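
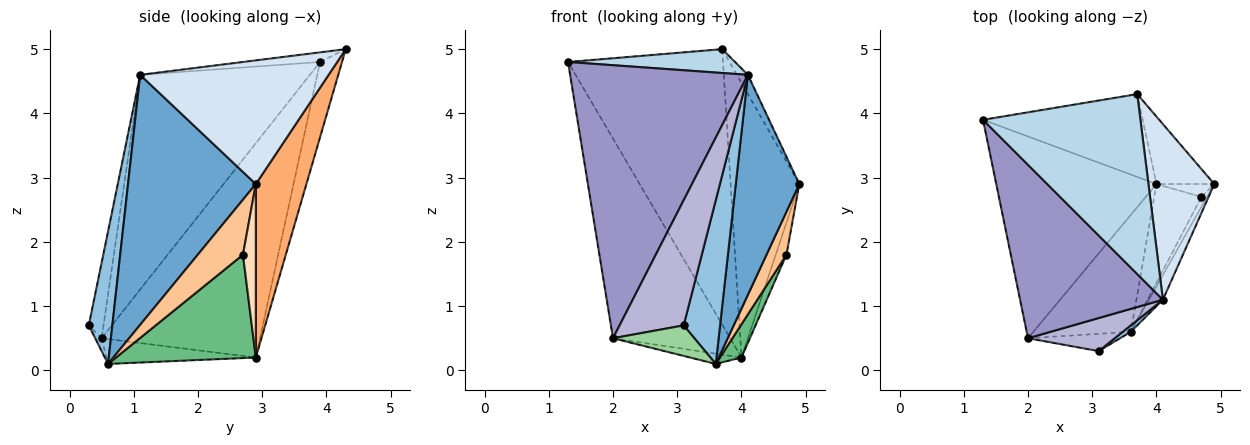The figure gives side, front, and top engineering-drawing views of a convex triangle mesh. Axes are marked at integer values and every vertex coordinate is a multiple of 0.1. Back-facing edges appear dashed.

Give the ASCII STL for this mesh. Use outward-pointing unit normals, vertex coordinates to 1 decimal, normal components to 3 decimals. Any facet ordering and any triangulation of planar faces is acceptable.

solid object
 facet normal 0.894 -0.445 -0.050
  outer loop
   vertex 4.1 1.1 4.6
   vertex 3.6 0.6 0.1
   vertex 4.9 2.9 2.9
  endloop
 endfacet
 facet normal 0.543 -0.839 0.033
  outer loop
   vertex 4.1 1.1 4.6
   vertex 3.1 0.3 0.7
   vertex 3.6 0.6 0.1
  endloop
 endfacet
 facet normal -0.061 -0.131 0.989
  outer loop
   vertex 3.7 4.3 5.0
   vertex 1.3 3.9 4.8
   vertex 4.1 1.1 4.6
  endloop
 endfacet
 facet normal 0.881 0.052 0.469
  outer loop
   vertex 3.7 4.3 5.0
   vertex 4.1 1.1 4.6
   vertex 4.9 2.9 2.9
  endloop
 endfacet
 facet normal -0.134 0.949 -0.285
  outer loop
   vertex 3.7 4.3 5.0
   vertex 4.0 2.9 0.2
   vertex 1.3 3.9 4.8
  endloop
 endfacet
 facet normal 0.582 0.790 -0.194
  outer loop
   vertex 3.7 4.3 5.0
   vertex 4.9 2.9 2.9
   vertex 4.0 2.9 0.2
  endloop
 endfacet
 facet normal 0.911 -0.402 -0.092
  outer loop
   vertex 4.7 2.7 1.8
   vertex 4.9 2.9 2.9
   vertex 3.6 0.6 0.1
  endloop
 endfacet
 facet normal 0.744 0.620 -0.248
  outer loop
   vertex 4.7 2.7 1.8
   vertex 4.0 2.9 0.2
   vertex 4.9 2.9 2.9
  endloop
 endfacet
 facet normal 0.901 -0.139 -0.411
  outer loop
   vertex 4.7 2.7 1.8
   vertex 3.6 0.6 0.1
   vertex 4.0 2.9 0.2
  endloop
 endfacet
 facet normal -0.069 -0.868 -0.491
  outer loop
   vertex 2.0 0.5 0.5
   vertex 3.6 0.6 0.1
   vertex 3.1 0.3 0.7
  endloop
 endfacet
 facet normal -0.247 0.085 -0.965
  outer loop
   vertex 2.0 0.5 0.5
   vertex 4.0 2.9 0.2
   vertex 3.6 0.6 0.1
  endloop
 endfacet
 facet normal -0.689 0.510 -0.515
  outer loop
   vertex 2.0 0.5 0.5
   vertex 1.3 3.9 4.8
   vertex 4.0 2.9 0.2
  endloop
 endfacet
 facet normal -0.627 -0.657 0.418
  outer loop
   vertex 2.0 0.5 0.5
   vertex 4.1 1.1 4.6
   vertex 1.3 3.9 4.8
  endloop
 endfacet
 facet normal -0.217 -0.944 0.249
  outer loop
   vertex 2.0 0.5 0.5
   vertex 3.1 0.3 0.7
   vertex 4.1 1.1 4.6
  endloop
 endfacet
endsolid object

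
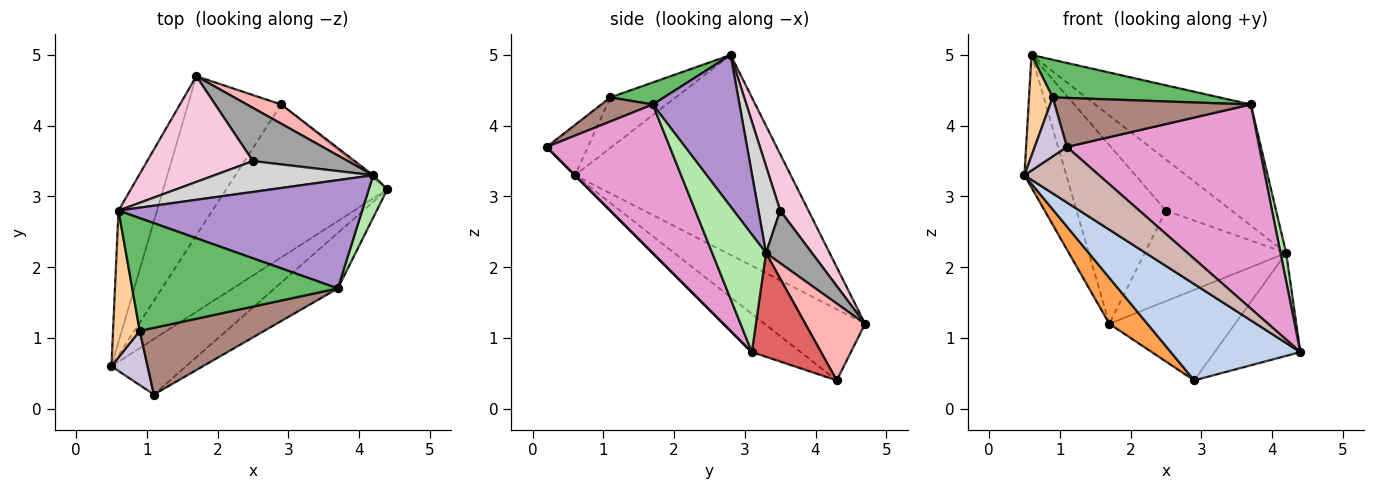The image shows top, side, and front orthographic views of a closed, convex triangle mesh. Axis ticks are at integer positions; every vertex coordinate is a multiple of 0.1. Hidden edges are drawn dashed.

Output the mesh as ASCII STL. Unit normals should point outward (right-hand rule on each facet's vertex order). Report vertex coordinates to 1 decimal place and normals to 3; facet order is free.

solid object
 facet normal -0.965 0.187 -0.186
  outer loop
   vertex 0.6 2.8 5.0
   vertex 1.7 4.7 1.2
   vertex 0.5 0.6 3.3
  endloop
 endfacet
 facet normal -0.197 -0.523 -0.830
  outer loop
   vertex 2.9 4.3 0.4
   vertex 4.4 3.1 0.8
   vertex 0.5 0.6 3.3
  endloop
 endfacet
 facet normal -0.591 -0.224 -0.775
  outer loop
   vertex 2.9 4.3 0.4
   vertex 0.5 0.6 3.3
   vertex 1.7 4.7 1.2
  endloop
 endfacet
 facet normal -0.842 -0.306 0.445
  outer loop
   vertex 0.9 1.1 4.4
   vertex 0.6 2.8 5.0
   vertex 0.5 0.6 3.3
  endloop
 endfacet
 facet normal 0.101 -0.315 0.944
  outer loop
   vertex 0.9 1.1 4.4
   vertex 3.7 1.7 4.3
   vertex 0.6 2.8 5.0
  endloop
 endfacet
 facet normal 0.982 -0.103 0.155
  outer loop
   vertex 4.2 3.3 2.2
   vertex 3.7 1.7 4.3
   vertex 4.4 3.1 0.8
  endloop
 endfacet
 facet normal 0.628 0.778 -0.021
  outer loop
   vertex 4.2 3.3 2.2
   vertex 4.4 3.1 0.8
   vertex 2.9 4.3 0.4
  endloop
 endfacet
 facet normal 0.421 0.887 0.189
  outer loop
   vertex 4.2 3.3 2.2
   vertex 2.9 4.3 0.4
   vertex 1.7 4.7 1.2
  endloop
 endfacet
 facet normal 0.383 0.688 0.616
  outer loop
   vertex 4.2 3.3 2.2
   vertex 0.6 2.8 5.0
   vertex 3.7 1.7 4.3
  endloop
 endfacet
 facet normal -0.686 -0.536 0.493
  outer loop
   vertex 1.1 0.2 3.7
   vertex 0.9 1.1 4.4
   vertex 0.5 0.6 3.3
  endloop
 endfacet
 facet normal 0.154 -0.585 0.796
  outer loop
   vertex 1.1 0.2 3.7
   vertex 3.7 1.7 4.3
   vertex 0.9 1.1 4.4
  endloop
 endfacet
 facet normal 0.000 -0.707 -0.707
  outer loop
   vertex 1.1 0.2 3.7
   vertex 0.5 0.6 3.3
   vertex 4.4 3.1 0.8
  endloop
 endfacet
 facet normal 0.525 -0.821 -0.223
  outer loop
   vertex 1.1 0.2 3.7
   vertex 4.4 3.1 0.8
   vertex 3.7 1.7 4.3
  endloop
 endfacet
 facet normal 0.263 0.830 0.491
  outer loop
   vertex 2.5 3.5 2.8
   vertex 1.7 4.7 1.2
   vertex 0.6 2.8 5.0
  endloop
 endfacet
 facet normal 0.270 0.830 0.488
  outer loop
   vertex 2.5 3.5 2.8
   vertex 4.2 3.3 2.2
   vertex 1.7 4.7 1.2
  endloop
 endfacet
 facet normal 0.272 0.824 0.497
  outer loop
   vertex 2.5 3.5 2.8
   vertex 0.6 2.8 5.0
   vertex 4.2 3.3 2.2
  endloop
 endfacet
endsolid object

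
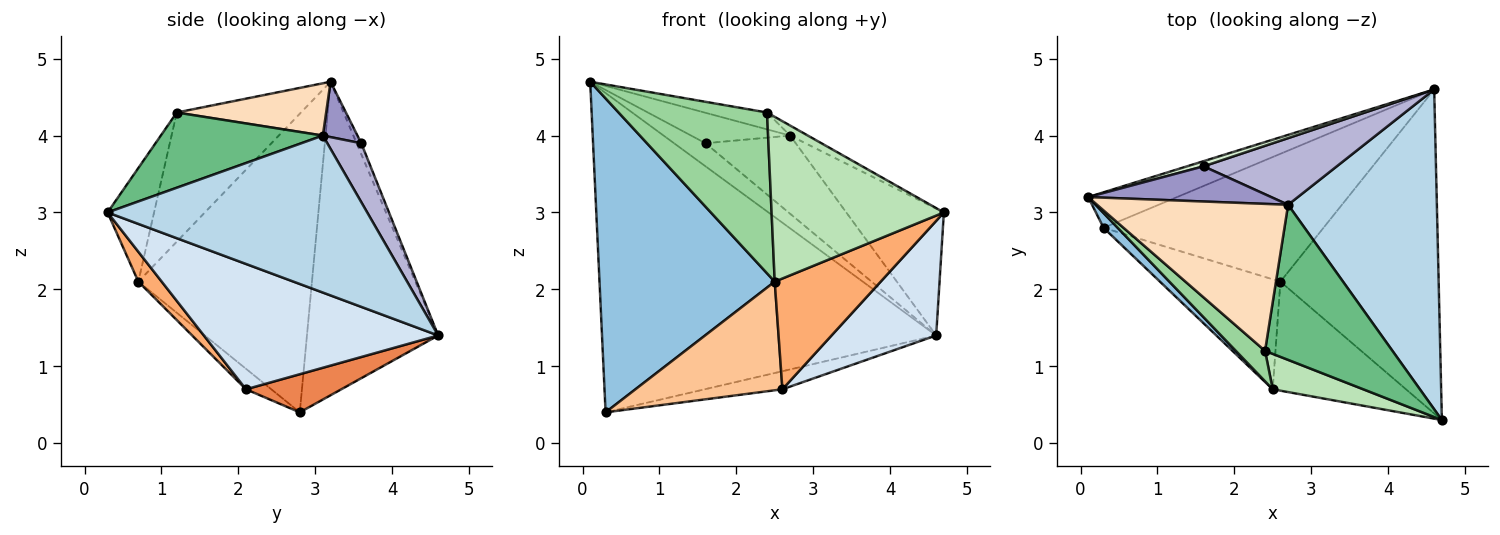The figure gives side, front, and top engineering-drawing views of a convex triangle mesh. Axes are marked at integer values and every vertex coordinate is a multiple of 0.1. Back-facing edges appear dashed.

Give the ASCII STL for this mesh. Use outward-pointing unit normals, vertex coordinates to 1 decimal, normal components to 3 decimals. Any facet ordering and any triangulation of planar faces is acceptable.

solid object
 facet normal -0.364 0.926 -0.103
  outer loop
   vertex 0.3 2.8 0.4
   vertex 0.1 3.2 4.7
   vertex 4.6 4.6 1.4
  endloop
 endfacet
 facet normal -0.703 -0.710 0.033
  outer loop
   vertex 2.5 0.7 2.1
   vertex 0.1 3.2 4.7
   vertex 0.3 2.8 0.4
  endloop
 endfacet
 facet normal 0.700 0.263 0.664
  outer loop
   vertex 2.7 3.1 4.0
   vertex 4.7 0.3 3.0
   vertex 4.6 4.6 1.4
  endloop
 endfacet
 facet normal 0.598 -0.267 -0.755
  outer loop
   vertex 2.6 2.1 0.7
   vertex 4.6 4.6 1.4
   vertex 4.7 0.3 3.0
  endloop
 endfacet
 facet normal 0.169 0.138 -0.976
  outer loop
   vertex 2.6 2.1 0.7
   vertex 0.3 2.8 0.4
   vertex 4.6 4.6 1.4
  endloop
 endfacet
 facet normal 0.155 -0.704 -0.693
  outer loop
   vertex 2.6 2.1 0.7
   vertex 4.7 0.3 3.0
   vertex 2.5 0.7 2.1
  endloop
 endfacet
 facet normal -0.120 -0.698 -0.706
  outer loop
   vertex 2.6 2.1 0.7
   vertex 2.5 0.7 2.1
   vertex 0.3 2.8 0.4
  endloop
 endfacet
 facet normal 0.262 0.110 0.959
  outer loop
   vertex 2.4 1.2 4.3
   vertex 2.7 3.1 4.0
   vertex 0.1 3.2 4.7
  endloop
 endfacet
 facet normal 0.508 0.056 0.860
  outer loop
   vertex 2.4 1.2 4.3
   vertex 4.7 0.3 3.0
   vertex 2.7 3.1 4.0
  endloop
 endfacet
 facet normal -0.635 -0.759 0.144
  outer loop
   vertex 2.4 1.2 4.3
   vertex 0.1 3.2 4.7
   vertex 2.5 0.7 2.1
  endloop
 endfacet
 facet normal -0.255 -0.945 0.203
  outer loop
   vertex 2.4 1.2 4.3
   vertex 2.5 0.7 2.1
   vertex 4.7 0.3 3.0
  endloop
 endfacet
 facet normal -0.143 0.966 0.215
  outer loop
   vertex 1.6 3.6 3.9
   vertex 4.6 4.6 1.4
   vertex 0.1 3.2 4.7
  endloop
 endfacet
 facet normal 0.223 0.638 0.737
  outer loop
   vertex 1.6 3.6 3.9
   vertex 0.1 3.2 4.7
   vertex 2.7 3.1 4.0
  endloop
 endfacet
 facet normal 0.276 0.731 0.624
  outer loop
   vertex 1.6 3.6 3.9
   vertex 2.7 3.1 4.0
   vertex 4.6 4.6 1.4
  endloop
 endfacet
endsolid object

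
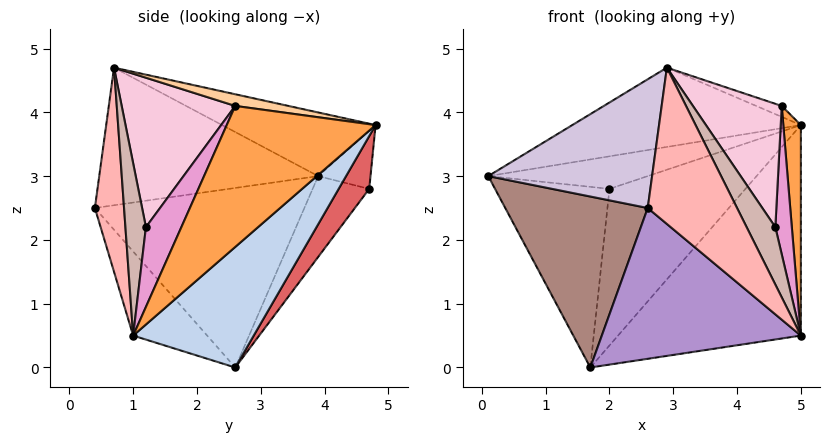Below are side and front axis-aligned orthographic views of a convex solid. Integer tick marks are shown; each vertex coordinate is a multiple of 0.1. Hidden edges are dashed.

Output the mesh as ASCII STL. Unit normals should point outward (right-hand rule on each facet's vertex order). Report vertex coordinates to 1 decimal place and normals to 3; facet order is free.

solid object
 facet normal -0.208 0.310 0.927
  outer loop
   vertex 2.9 0.7 4.7
   vertex 5.0 4.8 3.8
   vertex 0.1 3.9 3.0
  endloop
 endfacet
 facet normal 0.397 0.602 -0.693
  outer loop
   vertex 1.7 2.6 0.0
   vertex 5.0 4.8 3.8
   vertex 5.0 1.0 0.5
  endloop
 endfacet
 facet normal 0.984 -0.116 0.134
  outer loop
   vertex 4.7 2.6 4.1
   vertex 5.0 1.0 0.5
   vertex 5.0 4.8 3.8
  endloop
 endfacet
 facet normal 0.215 0.103 0.971
  outer loop
   vertex 4.7 2.6 4.1
   vertex 5.0 4.8 3.8
   vertex 2.9 0.7 4.7
  endloop
 endfacet
 facet normal -0.239 0.728 0.643
  outer loop
   vertex 2.0 4.7 2.8
   vertex 0.1 3.9 3.0
   vertex 5.0 4.8 3.8
  endloop
 endfacet
 facet normal -0.376 0.760 -0.530
  outer loop
   vertex 2.0 4.7 2.8
   vertex 1.7 2.6 0.0
   vertex 0.1 3.9 3.0
  endloop
 endfacet
 facet normal 0.175 0.779 -0.603
  outer loop
   vertex 2.0 4.7 2.8
   vertex 5.0 4.8 3.8
   vertex 1.7 2.6 0.0
  endloop
 endfacet
 facet normal 0.309 -0.947 0.087
  outer loop
   vertex 2.6 0.4 2.5
   vertex 5.0 1.0 0.5
   vertex 2.9 0.7 4.7
  endloop
 endfacet
 facet normal -0.286 -0.768 -0.573
  outer loop
   vertex 2.6 0.4 2.5
   vertex 1.7 2.6 0.0
   vertex 5.0 1.0 0.5
  endloop
 endfacet
 facet normal -0.786 -0.589 0.187
  outer loop
   vertex 2.6 0.4 2.5
   vertex 2.9 0.7 4.7
   vertex 0.1 3.9 3.0
  endloop
 endfacet
 facet normal -0.811 -0.552 -0.194
  outer loop
   vertex 2.6 0.4 2.5
   vertex 0.1 3.9 3.0
   vertex 1.7 2.6 0.0
  endloop
 endfacet
 facet normal 0.566 -0.793 0.226
  outer loop
   vertex 4.6 1.2 2.2
   vertex 2.9 0.7 4.7
   vertex 5.0 1.0 0.5
  endloop
 endfacet
 facet normal 0.877 -0.408 0.254
  outer loop
   vertex 4.6 1.2 2.2
   vertex 5.0 1.0 0.5
   vertex 4.7 2.6 4.1
  endloop
 endfacet
 facet normal 0.728 -0.569 0.381
  outer loop
   vertex 4.6 1.2 2.2
   vertex 4.7 2.6 4.1
   vertex 2.9 0.7 4.7
  endloop
 endfacet
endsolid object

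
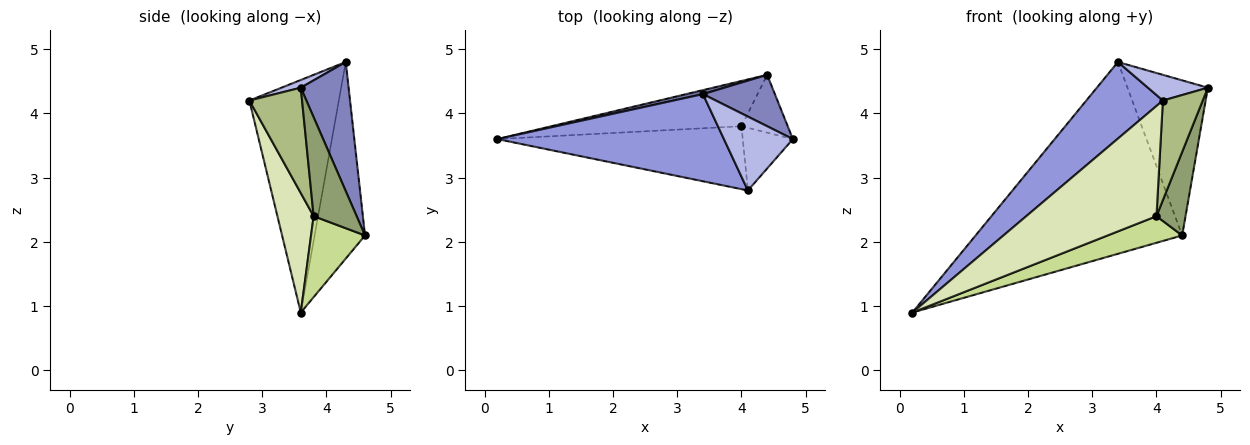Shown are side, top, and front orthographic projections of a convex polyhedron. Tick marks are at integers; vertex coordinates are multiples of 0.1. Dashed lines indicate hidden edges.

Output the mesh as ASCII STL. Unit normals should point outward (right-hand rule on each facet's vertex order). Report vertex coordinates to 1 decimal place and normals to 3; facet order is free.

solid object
 facet normal -0.237 0.971 0.020
  outer loop
   vertex 3.4 4.3 4.8
   vertex 4.4 4.6 2.1
   vertex 0.2 3.6 0.9
  endloop
 endfacet
 facet normal 0.492 0.827 0.274
  outer loop
   vertex 3.4 4.3 4.8
   vertex 4.8 3.6 4.4
   vertex 4.4 4.6 2.1
  endloop
 endfacet
 facet normal -0.611 -0.523 0.595
  outer loop
   vertex 4.1 2.8 4.2
   vertex 3.4 4.3 4.8
   vertex 0.2 3.6 0.9
  endloop
 endfacet
 facet normal 0.105 -0.327 0.939
  outer loop
   vertex 4.1 2.8 4.2
   vertex 4.8 3.6 4.4
   vertex 3.4 4.3 4.8
  endloop
 endfacet
 facet normal 0.773 -0.522 -0.361
  outer loop
   vertex 4.0 3.8 2.4
   vertex 4.4 4.6 2.1
   vertex 4.8 3.6 4.4
  endloop
 endfacet
 facet normal 0.746 -0.564 -0.355
  outer loop
   vertex 4.0 3.8 2.4
   vertex 4.8 3.6 4.4
   vertex 4.1 2.8 4.2
  endloop
 endfacet
 facet normal 0.345 -0.476 -0.809
  outer loop
   vertex 4.0 3.8 2.4
   vertex 0.2 3.6 0.9
   vertex 4.4 4.6 2.1
  endloop
 endfacet
 facet normal 0.235 -0.844 -0.482
  outer loop
   vertex 4.0 3.8 2.4
   vertex 4.1 2.8 4.2
   vertex 0.2 3.6 0.9
  endloop
 endfacet
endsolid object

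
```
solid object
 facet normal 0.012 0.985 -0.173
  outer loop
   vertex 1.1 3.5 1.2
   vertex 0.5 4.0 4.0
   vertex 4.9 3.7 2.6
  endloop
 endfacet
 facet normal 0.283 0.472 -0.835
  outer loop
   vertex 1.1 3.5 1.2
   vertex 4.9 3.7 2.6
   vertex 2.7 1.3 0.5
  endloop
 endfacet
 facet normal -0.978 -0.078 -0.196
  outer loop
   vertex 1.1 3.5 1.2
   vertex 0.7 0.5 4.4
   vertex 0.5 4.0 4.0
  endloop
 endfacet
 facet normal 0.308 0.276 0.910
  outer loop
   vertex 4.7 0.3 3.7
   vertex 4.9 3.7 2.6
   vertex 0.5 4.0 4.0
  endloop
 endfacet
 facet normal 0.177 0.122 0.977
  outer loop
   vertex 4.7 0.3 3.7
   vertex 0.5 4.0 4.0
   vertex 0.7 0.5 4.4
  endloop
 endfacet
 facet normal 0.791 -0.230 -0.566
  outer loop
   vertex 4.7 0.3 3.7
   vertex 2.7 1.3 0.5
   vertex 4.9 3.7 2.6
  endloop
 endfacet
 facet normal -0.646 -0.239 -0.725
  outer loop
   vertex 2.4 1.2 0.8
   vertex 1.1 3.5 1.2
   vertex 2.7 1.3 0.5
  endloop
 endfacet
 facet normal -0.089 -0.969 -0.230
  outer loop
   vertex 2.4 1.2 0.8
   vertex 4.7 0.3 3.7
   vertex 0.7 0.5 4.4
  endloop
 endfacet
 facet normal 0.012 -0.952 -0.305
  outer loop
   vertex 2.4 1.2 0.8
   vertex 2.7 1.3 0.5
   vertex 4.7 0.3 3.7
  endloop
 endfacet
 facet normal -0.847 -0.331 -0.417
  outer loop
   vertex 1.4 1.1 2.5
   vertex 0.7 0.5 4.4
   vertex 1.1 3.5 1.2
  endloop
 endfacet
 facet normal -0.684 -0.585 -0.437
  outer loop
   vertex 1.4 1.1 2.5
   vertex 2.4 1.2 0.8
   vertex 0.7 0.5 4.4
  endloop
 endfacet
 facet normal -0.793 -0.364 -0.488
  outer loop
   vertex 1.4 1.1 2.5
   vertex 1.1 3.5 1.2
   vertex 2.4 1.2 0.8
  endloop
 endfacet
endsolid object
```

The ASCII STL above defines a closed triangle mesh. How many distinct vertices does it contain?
8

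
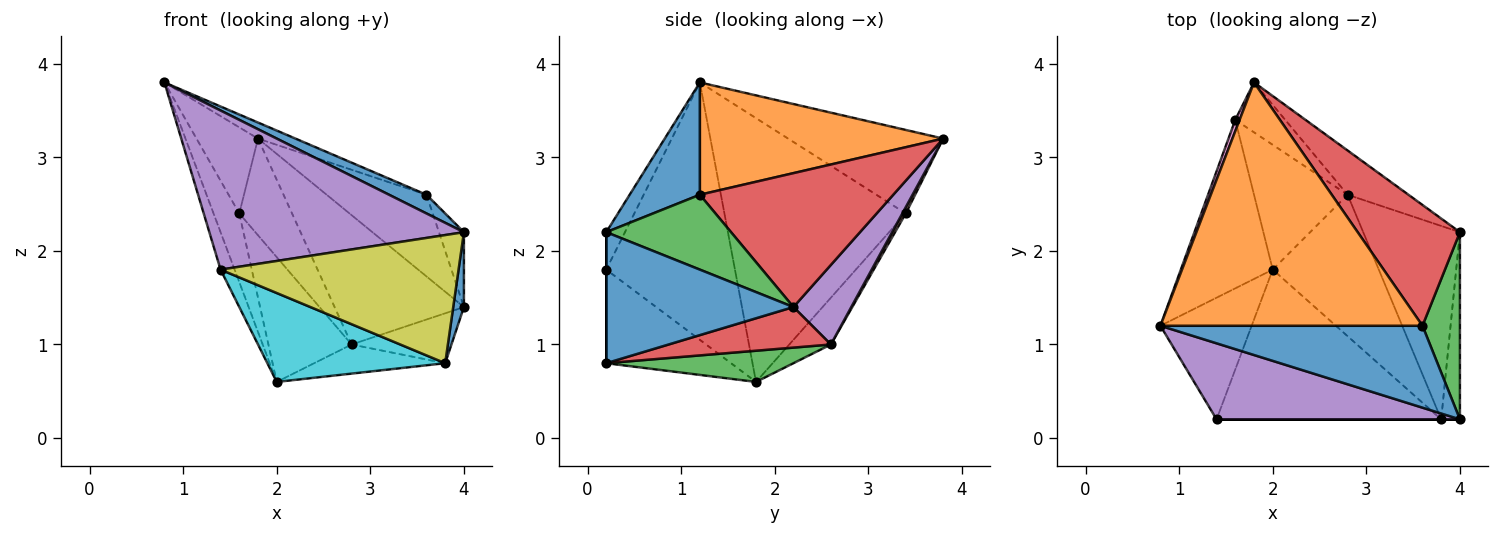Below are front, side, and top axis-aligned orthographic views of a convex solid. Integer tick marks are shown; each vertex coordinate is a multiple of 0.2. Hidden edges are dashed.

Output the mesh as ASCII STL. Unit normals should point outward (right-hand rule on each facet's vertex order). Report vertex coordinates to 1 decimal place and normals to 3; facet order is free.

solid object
 facet normal 0.386 -0.206 0.900
  outer loop
   vertex 3.6 1.2 2.6
   vertex 0.8 1.2 3.8
   vertex 4.0 0.2 2.2
  endloop
 endfacet
 facet normal 0.393 0.060 0.917
  outer loop
   vertex 3.6 1.2 2.6
   vertex 1.8 3.8 3.2
   vertex 0.8 1.2 3.8
  endloop
 endfacet
 facet normal 0.880 0.176 0.440
  outer loop
   vertex 3.6 1.2 2.6
   vertex 4.0 0.2 2.2
   vertex 4.0 2.2 1.4
  endloop
 endfacet
 facet normal 0.735 0.380 0.561
  outer loop
   vertex 3.6 1.2 2.6
   vertex 4.0 2.2 1.4
   vertex 1.8 3.8 3.2
  endloop
 endfacet
 facet normal -0.066 -0.900 0.430
  outer loop
   vertex 1.4 0.2 1.8
   vertex 4.0 0.2 2.2
   vertex 0.8 1.2 3.8
  endloop
 endfacet
 facet normal -0.938 0.102 -0.332
  outer loop
   vertex 1.4 0.2 1.8
   vertex 0.8 1.2 3.8
   vertex 2.0 1.8 0.6
  endloop
 endfacet
 facet normal -0.929 0.368 0.048
  outer loop
   vertex 1.6 3.4 2.4
   vertex 0.8 1.2 3.8
   vertex 1.8 3.8 3.2
  endloop
 endfacet
 facet normal -0.936 0.133 -0.326
  outer loop
   vertex 1.6 3.4 2.4
   vertex 2.0 1.8 0.6
   vertex 0.8 1.2 3.8
  endloop
 endfacet
 facet normal 0.000 -1.000 0.000
  outer loop
   vertex 3.8 0.2 0.8
   vertex 4.0 0.2 2.2
   vertex 1.4 0.2 1.8
  endloop
 endfacet
 facet normal -0.337 -0.481 -0.809
  outer loop
   vertex 3.8 0.2 0.8
   vertex 1.4 0.2 1.8
   vertex 2.0 1.8 0.6
  endloop
 endfacet
 facet normal 0.988 -0.056 -0.141
  outer loop
   vertex 3.8 0.2 0.8
   vertex 4.0 2.2 1.4
   vertex 4.0 0.2 2.2
  endloop
 endfacet
 facet normal -0.333 0.667 -0.667
  outer loop
   vertex 2.8 2.6 1.0
   vertex 2.0 1.8 0.6
   vertex 1.6 3.4 2.4
  endloop
 endfacet
 facet normal 0.277 0.194 -0.941
  outer loop
   vertex 2.8 2.6 1.0
   vertex 3.8 0.2 0.8
   vertex 2.0 1.8 0.6
  endloop
 endfacet
 facet normal 0.376 0.232 -0.897
  outer loop
   vertex 2.8 2.6 1.0
   vertex 4.0 2.2 1.4
   vertex 3.8 0.2 0.8
  endloop
 endfacet
 facet normal 0.390 0.871 -0.298
  outer loop
   vertex 2.8 2.6 1.0
   vertex 1.8 3.8 3.2
   vertex 4.0 2.2 1.4
  endloop
 endfacet
 facet normal 0.057 0.887 -0.458
  outer loop
   vertex 2.8 2.6 1.0
   vertex 1.6 3.4 2.4
   vertex 1.8 3.8 3.2
  endloop
 endfacet
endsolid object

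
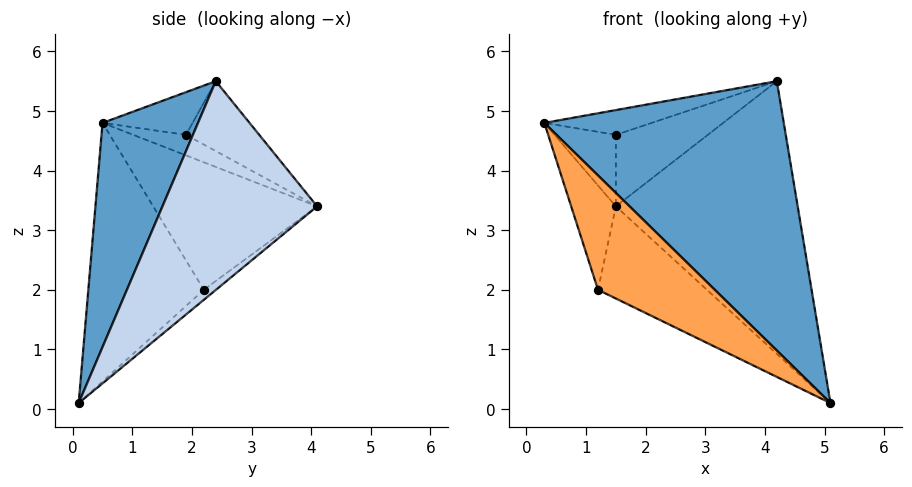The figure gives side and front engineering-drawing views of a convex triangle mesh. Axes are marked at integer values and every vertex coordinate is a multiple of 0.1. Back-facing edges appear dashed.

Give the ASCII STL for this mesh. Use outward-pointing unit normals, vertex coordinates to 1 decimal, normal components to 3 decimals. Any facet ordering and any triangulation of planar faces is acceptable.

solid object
 facet normal 0.337 -0.845 0.416
  outer loop
   vertex 4.2 2.4 5.5
   vertex 0.3 0.5 4.8
   vertex 5.1 0.1 0.1
  endloop
 endfacet
 facet normal 0.633 0.744 -0.212
  outer loop
   vertex 4.2 2.4 5.5
   vertex 5.1 0.1 0.1
   vertex 1.5 4.1 3.4
  endloop
 endfacet
 facet normal -0.588 -0.594 -0.549
  outer loop
   vertex 1.2 2.2 2.0
   vertex 5.1 0.1 0.1
   vertex 0.3 0.5 4.8
  endloop
 endfacet
 facet normal -0.954 0.260 -0.149
  outer loop
   vertex 1.2 2.2 2.0
   vertex 0.3 0.5 4.8
   vertex 1.5 4.1 3.4
  endloop
 endfacet
 facet normal -0.067 0.599 -0.798
  outer loop
   vertex 1.2 2.2 2.0
   vertex 1.5 4.1 3.4
   vertex 5.1 0.1 0.1
  endloop
 endfacet
 facet normal -0.381 0.443 0.812
  outer loop
   vertex 1.5 1.9 4.6
   vertex 1.5 4.1 3.4
   vertex 0.3 0.5 4.8
  endloop
 endfacet
 facet normal -0.356 0.424 0.833
  outer loop
   vertex 1.5 1.9 4.6
   vertex 0.3 0.5 4.8
   vertex 4.2 2.4 5.5
  endloop
 endfacet
 facet normal -0.356 0.447 0.820
  outer loop
   vertex 1.5 1.9 4.6
   vertex 4.2 2.4 5.5
   vertex 1.5 4.1 3.4
  endloop
 endfacet
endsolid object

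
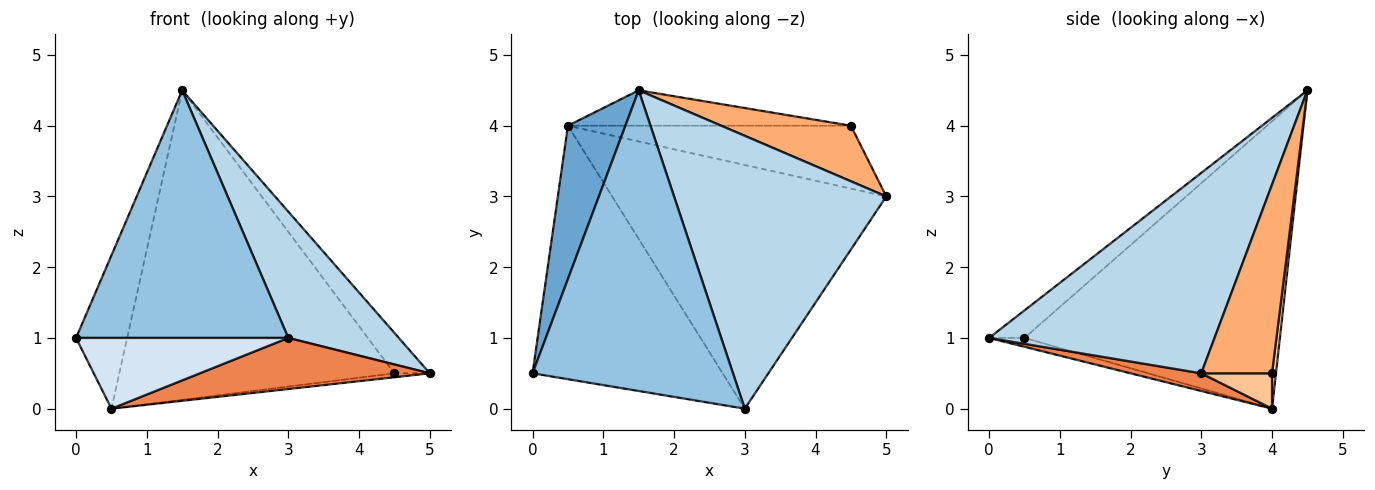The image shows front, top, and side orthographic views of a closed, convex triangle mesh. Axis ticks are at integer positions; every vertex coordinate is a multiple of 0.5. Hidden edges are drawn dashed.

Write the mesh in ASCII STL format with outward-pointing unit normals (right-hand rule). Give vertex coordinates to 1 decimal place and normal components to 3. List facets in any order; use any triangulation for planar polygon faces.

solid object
 facet normal -0.962 0.192 0.192
  outer loop
   vertex 0.5 4.0 0.0
   vertex 0.0 0.5 1.0
   vertex 1.5 4.5 4.5
  endloop
 endfacet
 facet normal -0.105 -0.632 0.768
  outer loop
   vertex 3.0 0.0 1.0
   vertex 1.5 4.5 4.5
   vertex 0.0 0.5 1.0
  endloop
 endfacet
 facet normal 0.651 -0.319 0.689
  outer loop
   vertex 3.0 0.0 1.0
   vertex 5.0 3.0 0.5
   vertex 1.5 4.5 4.5
  endloop
 endfacet
 facet normal -0.045 -0.269 -0.962
  outer loop
   vertex 3.0 0.0 1.0
   vertex 0.0 0.5 1.0
   vertex 0.5 4.0 0.0
  endloop
 endfacet
 facet normal 0.063 -0.205 -0.977
  outer loop
   vertex 3.0 0.0 1.0
   vertex 0.5 4.0 0.0
   vertex 5.0 3.0 0.5
  endloop
 endfacet
 facet normal 0.762 0.381 0.524
  outer loop
   vertex 4.5 4.0 0.5
   vertex 1.5 4.5 4.5
   vertex 5.0 3.0 0.5
  endloop
 endfacet
 facet normal 0.124 0.062 -0.990
  outer loop
   vertex 4.5 4.0 0.5
   vertex 5.0 3.0 0.5
   vertex 0.5 4.0 0.0
  endloop
 endfacet
 facet normal 0.014 0.993 -0.114
  outer loop
   vertex 4.5 4.0 0.5
   vertex 0.5 4.0 0.0
   vertex 1.5 4.5 4.5
  endloop
 endfacet
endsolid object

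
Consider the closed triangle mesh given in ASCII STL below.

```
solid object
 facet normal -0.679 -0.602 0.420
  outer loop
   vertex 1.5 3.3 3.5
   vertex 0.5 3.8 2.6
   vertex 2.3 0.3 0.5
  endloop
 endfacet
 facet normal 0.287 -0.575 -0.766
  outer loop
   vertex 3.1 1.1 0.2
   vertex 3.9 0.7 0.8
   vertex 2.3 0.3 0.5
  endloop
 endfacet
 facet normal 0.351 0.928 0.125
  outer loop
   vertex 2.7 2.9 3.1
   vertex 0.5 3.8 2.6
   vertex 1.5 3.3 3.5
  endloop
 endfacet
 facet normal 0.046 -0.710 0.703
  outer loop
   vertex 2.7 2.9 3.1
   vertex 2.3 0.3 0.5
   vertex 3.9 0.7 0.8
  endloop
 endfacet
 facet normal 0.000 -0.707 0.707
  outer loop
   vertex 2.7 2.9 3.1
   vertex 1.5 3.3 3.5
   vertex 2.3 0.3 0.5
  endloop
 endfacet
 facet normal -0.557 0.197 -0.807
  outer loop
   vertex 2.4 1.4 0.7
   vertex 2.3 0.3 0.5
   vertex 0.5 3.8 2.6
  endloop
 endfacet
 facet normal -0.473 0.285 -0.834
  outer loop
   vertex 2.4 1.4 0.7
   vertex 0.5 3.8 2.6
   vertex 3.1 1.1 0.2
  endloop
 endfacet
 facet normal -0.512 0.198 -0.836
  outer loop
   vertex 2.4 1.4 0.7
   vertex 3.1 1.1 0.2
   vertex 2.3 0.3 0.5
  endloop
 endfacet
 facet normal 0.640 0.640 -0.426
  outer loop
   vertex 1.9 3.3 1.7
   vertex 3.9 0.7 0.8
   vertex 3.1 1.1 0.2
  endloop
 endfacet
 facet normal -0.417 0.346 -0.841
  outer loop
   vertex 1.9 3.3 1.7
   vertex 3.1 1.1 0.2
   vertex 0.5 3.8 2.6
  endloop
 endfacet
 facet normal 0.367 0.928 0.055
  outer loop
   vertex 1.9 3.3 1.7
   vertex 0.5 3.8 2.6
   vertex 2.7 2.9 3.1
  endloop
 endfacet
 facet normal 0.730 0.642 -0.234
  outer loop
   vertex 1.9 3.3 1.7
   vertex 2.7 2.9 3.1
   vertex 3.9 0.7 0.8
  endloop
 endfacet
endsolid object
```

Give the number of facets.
12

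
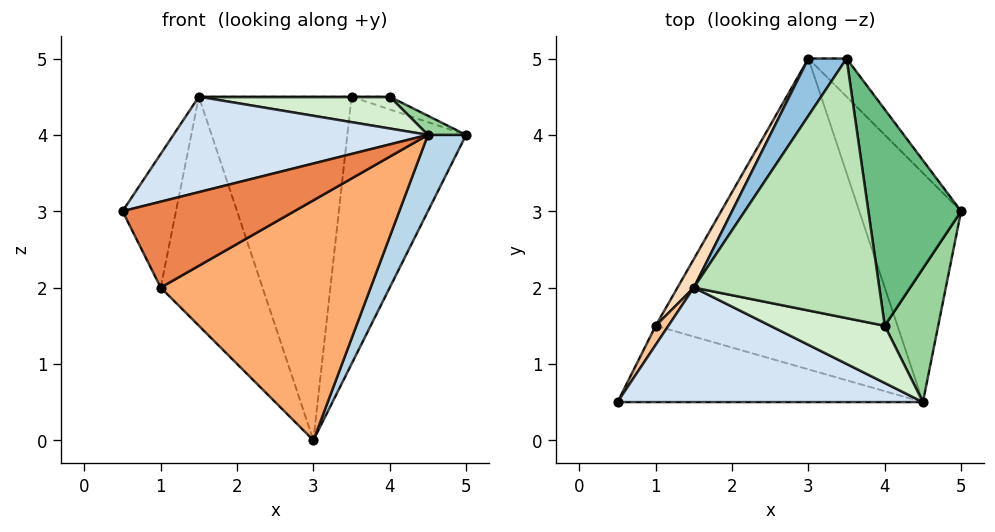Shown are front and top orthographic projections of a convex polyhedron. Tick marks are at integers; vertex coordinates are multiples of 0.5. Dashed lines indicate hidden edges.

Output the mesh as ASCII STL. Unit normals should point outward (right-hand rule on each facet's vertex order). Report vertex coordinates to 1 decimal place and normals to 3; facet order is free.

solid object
 facet normal 0.786 0.612 -0.087
  outer loop
   vertex 3.5 5.0 4.5
   vertex 5.0 3.0 4.0
   vertex 3.0 5.0 0.0
  endloop
 endfacet
 facet normal -0.829 0.552 0.092
  outer loop
   vertex 3.5 5.0 4.5
   vertex 3.0 5.0 0.0
   vertex 1.5 2.0 4.5
  endloop
 endfacet
 facet normal 0.845 -0.169 -0.507
  outer loop
   vertex 4.5 0.5 4.0
   vertex 3.0 5.0 0.0
   vertex 5.0 3.0 4.0
  endloop
 endfacet
 facet normal -0.189 -0.629 0.754
  outer loop
   vertex 4.5 0.5 4.0
   vertex 1.5 2.0 4.5
   vertex 0.5 0.5 3.0
  endloop
 endfacet
 facet normal 0.164 -0.737 -0.655
  outer loop
   vertex 1.0 1.5 2.0
   vertex 4.5 0.5 4.0
   vertex 0.5 0.5 3.0
  endloop
 endfacet
 facet normal 0.268 -0.589 -0.763
  outer loop
   vertex 1.0 1.5 2.0
   vertex 3.0 5.0 0.0
   vertex 4.5 0.5 4.0
  endloop
 endfacet
 facet normal -0.862 0.503 0.072
  outer loop
   vertex 1.0 1.5 2.0
   vertex 0.5 0.5 3.0
   vertex 1.5 2.0 4.5
  endloop
 endfacet
 facet normal -0.850 0.523 0.065
  outer loop
   vertex 1.0 1.5 2.0
   vertex 1.5 2.0 4.5
   vertex 3.0 5.0 0.0
  endloop
 endfacet
 facet normal 0.380 0.054 0.923
  outer loop
   vertex 4.0 1.5 4.5
   vertex 5.0 3.0 4.0
   vertex 3.5 5.0 4.5
  endloop
 endfacet
 facet normal 0.577 -0.115 0.808
  outer loop
   vertex 4.0 1.5 4.5
   vertex 4.5 0.5 4.0
   vertex 5.0 3.0 4.0
  endloop
 endfacet
 facet normal 0.000 0.000 1.000
  outer loop
   vertex 4.0 1.5 4.5
   vertex 3.5 5.0 4.5
   vertex 1.5 2.0 4.5
  endloop
 endfacet
 facet normal -0.097 -0.483 0.870
  outer loop
   vertex 4.0 1.5 4.5
   vertex 1.5 2.0 4.5
   vertex 4.5 0.5 4.0
  endloop
 endfacet
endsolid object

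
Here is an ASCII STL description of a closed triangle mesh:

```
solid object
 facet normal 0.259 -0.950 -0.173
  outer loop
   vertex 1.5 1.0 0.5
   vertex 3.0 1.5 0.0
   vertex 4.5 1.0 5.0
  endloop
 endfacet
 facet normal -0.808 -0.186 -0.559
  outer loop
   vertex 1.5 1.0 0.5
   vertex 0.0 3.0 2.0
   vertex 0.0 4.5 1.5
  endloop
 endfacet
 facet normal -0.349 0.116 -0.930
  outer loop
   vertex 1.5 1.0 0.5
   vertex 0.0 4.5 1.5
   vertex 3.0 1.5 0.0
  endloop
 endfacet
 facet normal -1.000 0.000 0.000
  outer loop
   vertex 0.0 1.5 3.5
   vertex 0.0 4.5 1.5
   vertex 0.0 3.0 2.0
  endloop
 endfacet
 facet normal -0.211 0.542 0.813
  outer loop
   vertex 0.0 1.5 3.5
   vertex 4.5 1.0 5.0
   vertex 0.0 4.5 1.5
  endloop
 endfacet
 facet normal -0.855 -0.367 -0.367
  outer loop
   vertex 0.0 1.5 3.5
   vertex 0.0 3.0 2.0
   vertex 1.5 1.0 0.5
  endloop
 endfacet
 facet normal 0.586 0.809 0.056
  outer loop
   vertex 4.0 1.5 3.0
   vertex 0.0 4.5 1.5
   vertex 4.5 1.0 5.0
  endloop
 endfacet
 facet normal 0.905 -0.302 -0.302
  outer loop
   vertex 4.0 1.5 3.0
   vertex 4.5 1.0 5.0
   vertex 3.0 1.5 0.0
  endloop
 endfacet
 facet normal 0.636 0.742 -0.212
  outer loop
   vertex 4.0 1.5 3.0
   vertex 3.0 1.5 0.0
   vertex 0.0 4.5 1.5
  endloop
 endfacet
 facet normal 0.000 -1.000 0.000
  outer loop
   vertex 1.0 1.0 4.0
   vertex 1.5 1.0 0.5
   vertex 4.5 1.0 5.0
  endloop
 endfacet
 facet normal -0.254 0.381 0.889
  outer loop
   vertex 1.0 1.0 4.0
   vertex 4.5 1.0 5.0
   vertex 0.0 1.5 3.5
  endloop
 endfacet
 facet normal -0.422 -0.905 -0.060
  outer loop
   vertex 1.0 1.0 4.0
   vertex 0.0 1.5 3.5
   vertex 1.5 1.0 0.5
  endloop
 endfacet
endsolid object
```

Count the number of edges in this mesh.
18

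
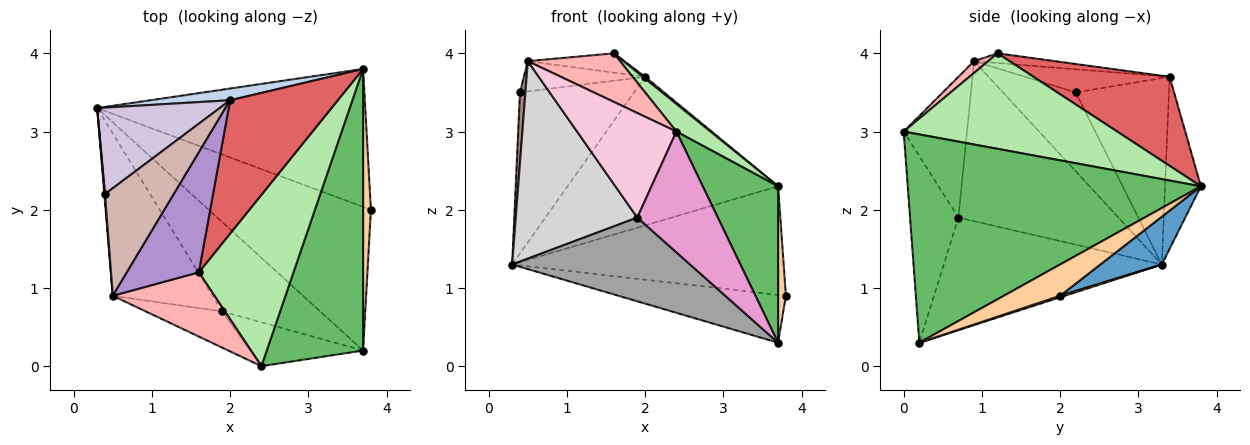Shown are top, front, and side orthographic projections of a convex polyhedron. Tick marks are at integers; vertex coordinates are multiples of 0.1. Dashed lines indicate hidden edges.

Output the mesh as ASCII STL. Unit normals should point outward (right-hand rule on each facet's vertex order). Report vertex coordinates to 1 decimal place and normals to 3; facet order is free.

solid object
 facet normal 0.139 0.613 -0.778
  outer loop
   vertex 3.7 3.8 2.3
   vertex 3.8 2.0 0.9
   vertex 0.3 3.3 1.3
  endloop
 endfacet
 facet normal -0.167 0.983 0.078
  outer loop
   vertex 2.0 3.4 3.7
   vertex 3.7 3.8 2.3
   vertex 0.3 3.3 1.3
  endloop
 endfacet
 facet normal 0.009 0.316 -0.949
  outer loop
   vertex 3.7 0.2 0.3
   vertex 0.3 3.3 1.3
   vertex 3.8 2.0 0.9
  endloop
 endfacet
 facet normal 0.961 -0.134 0.240
  outer loop
   vertex 3.7 0.2 0.3
   vertex 3.8 2.0 0.9
   vertex 3.7 3.8 2.3
  endloop
 endfacet
 facet normal 0.884 -0.227 0.409
  outer loop
   vertex 3.7 0.2 0.3
   vertex 3.7 3.8 2.3
   vertex 2.4 0.0 3.0
  endloop
 endfacet
 facet normal 0.706 -0.113 0.700
  outer loop
   vertex 1.6 1.2 4.0
   vertex 2.4 0.0 3.0
   vertex 3.7 3.8 2.3
  endloop
 endfacet
 facet normal 0.637 -0.011 0.771
  outer loop
   vertex 1.6 1.2 4.0
   vertex 3.7 3.8 2.3
   vertex 2.0 3.4 3.7
  endloop
 endfacet
 facet normal 0.092 -0.601 0.794
  outer loop
   vertex 1.6 1.2 4.0
   vertex 0.5 0.9 3.9
   vertex 2.4 0.0 3.0
  endloop
 endfacet
 facet normal -0.132 0.157 0.979
  outer loop
   vertex 1.6 1.2 4.0
   vertex 2.0 3.4 3.7
   vertex 0.5 0.9 3.9
  endloop
 endfacet
 facet normal -0.584 0.715 0.384
  outer loop
   vertex 0.4 2.2 3.5
   vertex 2.0 3.4 3.7
   vertex 0.3 3.3 1.3
  endloop
 endfacet
 facet normal -0.997 -0.074 0.008
  outer loop
   vertex 0.4 2.2 3.5
   vertex 0.3 3.3 1.3
   vertex 0.5 0.9 3.9
  endloop
 endfacet
 facet normal -0.308 0.258 0.916
  outer loop
   vertex 0.4 2.2 3.5
   vertex 0.5 0.9 3.9
   vertex 2.0 3.4 3.7
  endloop
 endfacet
 facet normal -0.492 -0.818 -0.297
  outer loop
   vertex 1.9 0.7 1.9
   vertex 3.7 0.2 0.3
   vertex 2.4 0.0 3.0
  endloop
 endfacet
 facet normal -0.516 -0.809 -0.280
  outer loop
   vertex 1.9 0.7 1.9
   vertex 2.4 0.0 3.0
   vertex 0.5 0.9 3.9
  endloop
 endfacet
 facet normal -0.642 -0.524 -0.559
  outer loop
   vertex 1.9 0.7 1.9
   vertex 0.3 3.3 1.3
   vertex 3.7 0.2 0.3
  endloop
 endfacet
 facet normal -0.713 -0.542 -0.445
  outer loop
   vertex 1.9 0.7 1.9
   vertex 0.5 0.9 3.9
   vertex 0.3 3.3 1.3
  endloop
 endfacet
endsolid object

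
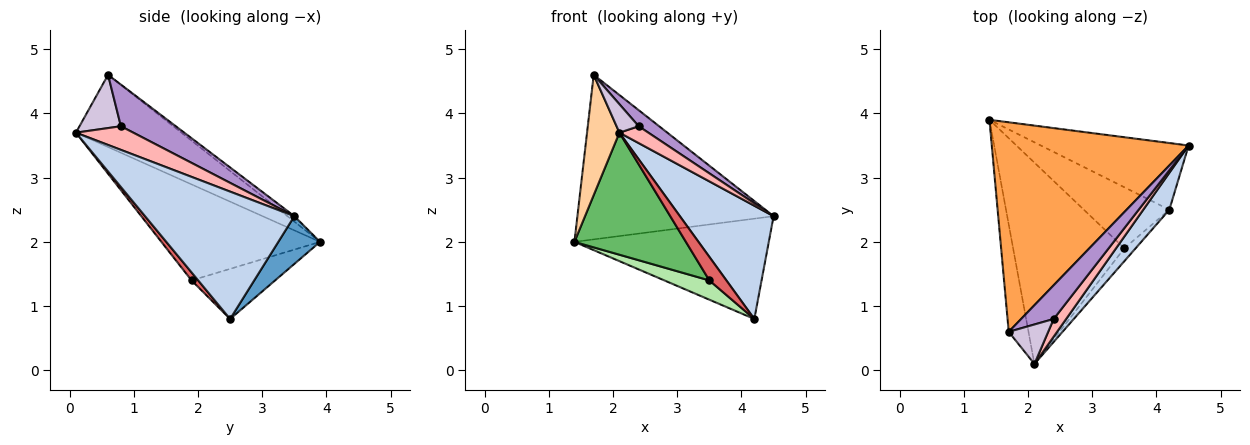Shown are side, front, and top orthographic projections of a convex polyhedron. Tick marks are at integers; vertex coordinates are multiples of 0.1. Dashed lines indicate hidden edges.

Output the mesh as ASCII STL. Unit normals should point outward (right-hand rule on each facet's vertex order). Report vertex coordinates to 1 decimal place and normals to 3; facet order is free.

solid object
 facet normal 0.176 0.820 -0.545
  outer loop
   vertex 4.2 2.5 0.8
   vertex 1.4 3.9 2.0
   vertex 4.5 3.5 2.4
  endloop
 endfacet
 facet normal 0.835 -0.524 0.171
  outer loop
   vertex 4.2 2.5 0.8
   vertex 4.5 3.5 2.4
   vertex 2.1 0.1 3.7
  endloop
 endfacet
 facet normal -0.022 0.618 0.786
  outer loop
   vertex 1.7 0.6 4.6
   vertex 4.5 3.5 2.4
   vertex 1.4 3.9 2.0
  endloop
 endfacet
 facet normal -0.925 -0.284 -0.253
  outer loop
   vertex 1.7 0.6 4.6
   vertex 1.4 3.9 2.0
   vertex 2.1 0.1 3.7
  endloop
 endfacet
 facet normal -0.594 -0.417 -0.688
  outer loop
   vertex 3.5 1.9 1.4
   vertex 2.1 0.1 3.7
   vertex 1.4 3.9 2.0
  endloop
 endfacet
 facet normal -0.488 -0.263 -0.832
  outer loop
   vertex 3.5 1.9 1.4
   vertex 1.4 3.9 2.0
   vertex 4.2 2.5 0.8
  endloop
 endfacet
 facet normal 0.324 -0.831 -0.453
  outer loop
   vertex 3.5 1.9 1.4
   vertex 4.2 2.5 0.8
   vertex 2.1 0.1 3.7
  endloop
 endfacet
 facet normal 0.808 -0.407 0.426
  outer loop
   vertex 2.4 0.8 3.8
   vertex 2.1 0.1 3.7
   vertex 4.5 3.5 2.4
  endloop
 endfacet
 facet normal 0.756 -0.281 0.591
  outer loop
   vertex 2.4 0.8 3.8
   vertex 4.5 3.5 2.4
   vertex 1.7 0.6 4.6
  endloop
 endfacet
 facet normal 0.738 -0.395 0.547
  outer loop
   vertex 2.4 0.8 3.8
   vertex 1.7 0.6 4.6
   vertex 2.1 0.1 3.7
  endloop
 endfacet
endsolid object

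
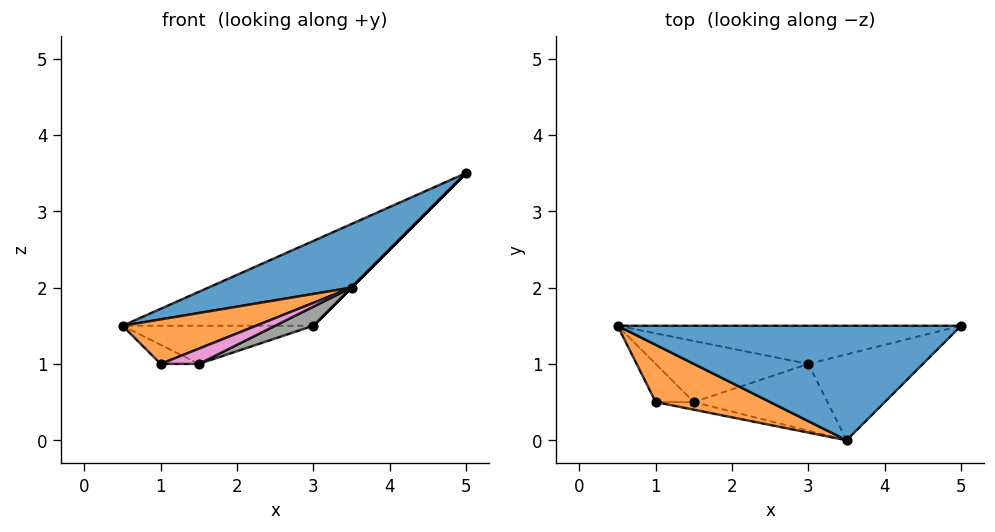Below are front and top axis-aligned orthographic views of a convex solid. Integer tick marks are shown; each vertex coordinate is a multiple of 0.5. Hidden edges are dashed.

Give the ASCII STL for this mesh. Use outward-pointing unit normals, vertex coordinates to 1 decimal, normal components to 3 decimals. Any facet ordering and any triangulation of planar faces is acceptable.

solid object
 facet normal -0.362 -0.453 0.815
  outer loop
   vertex 3.5 0.0 2.0
   vertex 5.0 1.5 3.5
   vertex 0.5 1.5 1.5
  endloop
 endfacet
 facet normal -0.402 -0.562 0.723
  outer loop
   vertex 1.0 0.5 1.0
   vertex 3.5 0.0 2.0
   vertex 0.5 1.5 1.5
  endloop
 endfacet
 facet normal 0.179 0.897 -0.404
  outer loop
   vertex 3.0 1.0 1.5
   vertex 0.5 1.5 1.5
   vertex 5.0 1.5 3.5
  endloop
 endfacet
 facet normal 0.707 0.000 -0.707
  outer loop
   vertex 3.0 1.0 1.5
   vertex 5.0 1.5 3.5
   vertex 3.5 0.0 2.0
  endloop
 endfacet
 facet normal 0.000 0.447 -0.894
  outer loop
   vertex 1.5 0.5 1.0
   vertex 1.0 0.5 1.0
   vertex 0.5 1.5 1.5
  endloop
 endfacet
 facet normal 0.105 0.527 -0.843
  outer loop
   vertex 1.5 0.5 1.0
   vertex 0.5 1.5 1.5
   vertex 3.0 1.0 1.5
  endloop
 endfacet
 facet normal 0.000 -0.894 -0.447
  outer loop
   vertex 1.5 0.5 1.0
   vertex 3.5 0.0 2.0
   vertex 1.0 0.5 1.0
  endloop
 endfacet
 facet normal 0.381 -0.254 -0.889
  outer loop
   vertex 1.5 0.5 1.0
   vertex 3.0 1.0 1.5
   vertex 3.5 0.0 2.0
  endloop
 endfacet
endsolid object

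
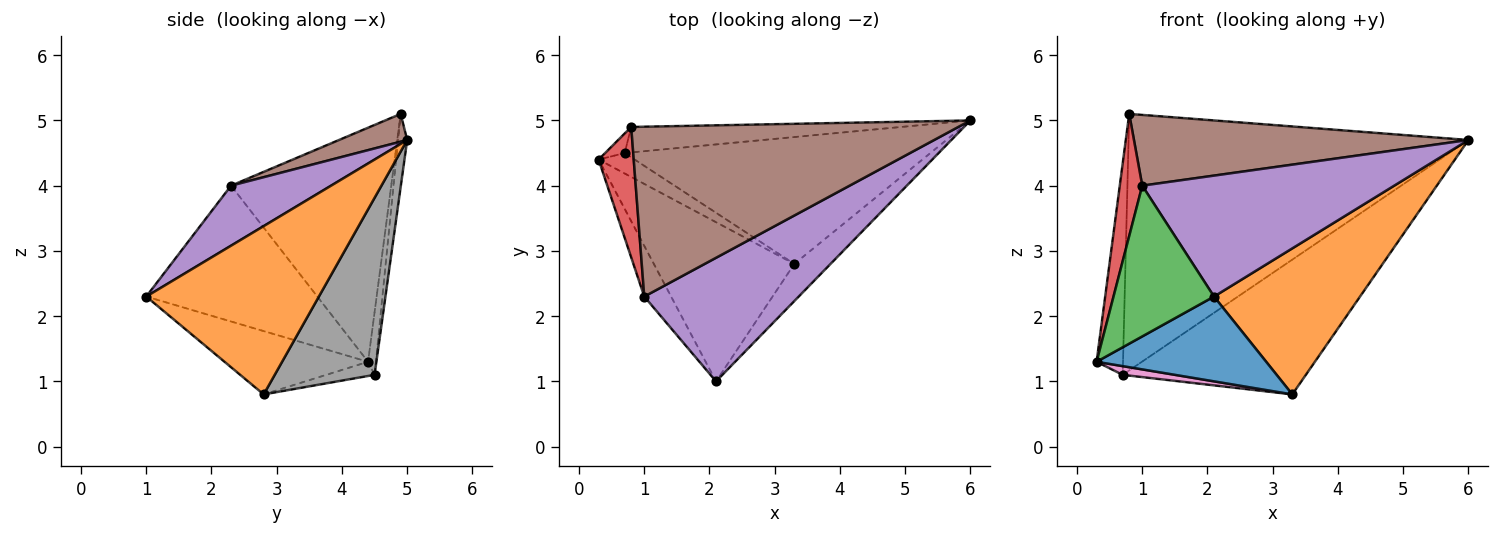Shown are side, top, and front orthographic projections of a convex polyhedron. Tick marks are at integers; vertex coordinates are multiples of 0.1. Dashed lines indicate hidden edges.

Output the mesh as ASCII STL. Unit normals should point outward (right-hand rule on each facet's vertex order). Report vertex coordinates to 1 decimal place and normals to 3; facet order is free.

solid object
 facet normal -0.370 -0.437 -0.820
  outer loop
   vertex 3.3 2.8 0.8
   vertex 2.1 1.0 2.3
   vertex 0.3 4.4 1.3
  endloop
 endfacet
 facet normal 0.753 -0.637 -0.162
  outer loop
   vertex 3.3 2.8 0.8
   vertex 6.0 5.0 4.7
   vertex 2.1 1.0 2.3
  endloop
 endfacet
 facet normal -0.850 -0.499 -0.168
  outer loop
   vertex 1.0 2.3 4.0
   vertex 0.3 4.4 1.3
   vertex 2.1 1.0 2.3
  endloop
 endfacet
 facet normal -0.980 -0.138 0.147
  outer loop
   vertex 1.0 2.3 4.0
   vertex 0.8 4.9 5.1
   vertex 0.3 4.4 1.3
  endloop
 endfacet
 facet normal 0.268 -0.674 0.689
  outer loop
   vertex 1.0 2.3 4.0
   vertex 2.1 1.0 2.3
   vertex 6.0 5.0 4.7
  endloop
 endfacet
 facet normal 0.078 -0.383 0.920
  outer loop
   vertex 1.0 2.3 4.0
   vertex 6.0 5.0 4.7
   vertex 0.8 4.9 5.1
  endloop
 endfacet
 facet normal -0.341 -0.368 -0.865
  outer loop
   vertex 0.7 4.5 1.1
   vertex 3.3 2.8 0.8
   vertex 0.3 4.4 1.3
  endloop
 endfacet
 facet normal 0.369 0.677 -0.637
  outer loop
   vertex 0.7 4.5 1.1
   vertex 6.0 5.0 4.7
   vertex 3.3 2.8 0.8
  endloop
 endfacet
 facet normal -0.283 0.955 -0.088
  outer loop
   vertex 0.7 4.5 1.1
   vertex 0.3 4.4 1.3
   vertex 0.8 4.9 5.1
  endloop
 endfacet
 facet normal -0.027 0.995 -0.099
  outer loop
   vertex 0.7 4.5 1.1
   vertex 0.8 4.9 5.1
   vertex 6.0 5.0 4.7
  endloop
 endfacet
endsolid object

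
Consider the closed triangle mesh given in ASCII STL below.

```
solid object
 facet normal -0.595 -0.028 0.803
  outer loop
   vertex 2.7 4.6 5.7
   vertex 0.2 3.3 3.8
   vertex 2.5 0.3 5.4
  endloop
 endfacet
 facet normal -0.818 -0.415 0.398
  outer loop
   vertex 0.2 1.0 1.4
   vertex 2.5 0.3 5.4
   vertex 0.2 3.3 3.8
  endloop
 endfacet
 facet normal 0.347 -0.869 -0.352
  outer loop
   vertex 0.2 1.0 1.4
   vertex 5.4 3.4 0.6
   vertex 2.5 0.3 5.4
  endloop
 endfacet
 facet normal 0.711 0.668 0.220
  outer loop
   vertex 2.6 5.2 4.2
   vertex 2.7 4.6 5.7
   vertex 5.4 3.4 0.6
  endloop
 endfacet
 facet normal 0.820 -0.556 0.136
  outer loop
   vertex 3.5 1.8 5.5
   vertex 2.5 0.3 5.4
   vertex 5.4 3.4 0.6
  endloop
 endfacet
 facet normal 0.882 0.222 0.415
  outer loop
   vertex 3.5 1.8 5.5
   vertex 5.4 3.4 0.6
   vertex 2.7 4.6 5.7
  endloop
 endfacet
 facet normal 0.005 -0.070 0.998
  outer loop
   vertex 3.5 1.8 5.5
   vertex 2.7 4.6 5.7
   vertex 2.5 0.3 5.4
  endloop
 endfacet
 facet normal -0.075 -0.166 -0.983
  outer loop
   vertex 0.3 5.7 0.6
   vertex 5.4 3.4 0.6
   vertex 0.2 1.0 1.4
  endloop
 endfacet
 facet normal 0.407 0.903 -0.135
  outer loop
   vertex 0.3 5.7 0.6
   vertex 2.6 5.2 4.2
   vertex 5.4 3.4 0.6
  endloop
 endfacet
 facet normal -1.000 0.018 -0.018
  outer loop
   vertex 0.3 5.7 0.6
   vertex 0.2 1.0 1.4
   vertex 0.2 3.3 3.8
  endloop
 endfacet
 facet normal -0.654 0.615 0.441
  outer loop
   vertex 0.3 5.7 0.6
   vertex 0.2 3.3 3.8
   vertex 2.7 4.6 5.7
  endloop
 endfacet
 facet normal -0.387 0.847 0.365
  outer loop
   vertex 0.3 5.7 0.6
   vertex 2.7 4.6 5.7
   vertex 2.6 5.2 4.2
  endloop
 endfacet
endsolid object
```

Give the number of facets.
12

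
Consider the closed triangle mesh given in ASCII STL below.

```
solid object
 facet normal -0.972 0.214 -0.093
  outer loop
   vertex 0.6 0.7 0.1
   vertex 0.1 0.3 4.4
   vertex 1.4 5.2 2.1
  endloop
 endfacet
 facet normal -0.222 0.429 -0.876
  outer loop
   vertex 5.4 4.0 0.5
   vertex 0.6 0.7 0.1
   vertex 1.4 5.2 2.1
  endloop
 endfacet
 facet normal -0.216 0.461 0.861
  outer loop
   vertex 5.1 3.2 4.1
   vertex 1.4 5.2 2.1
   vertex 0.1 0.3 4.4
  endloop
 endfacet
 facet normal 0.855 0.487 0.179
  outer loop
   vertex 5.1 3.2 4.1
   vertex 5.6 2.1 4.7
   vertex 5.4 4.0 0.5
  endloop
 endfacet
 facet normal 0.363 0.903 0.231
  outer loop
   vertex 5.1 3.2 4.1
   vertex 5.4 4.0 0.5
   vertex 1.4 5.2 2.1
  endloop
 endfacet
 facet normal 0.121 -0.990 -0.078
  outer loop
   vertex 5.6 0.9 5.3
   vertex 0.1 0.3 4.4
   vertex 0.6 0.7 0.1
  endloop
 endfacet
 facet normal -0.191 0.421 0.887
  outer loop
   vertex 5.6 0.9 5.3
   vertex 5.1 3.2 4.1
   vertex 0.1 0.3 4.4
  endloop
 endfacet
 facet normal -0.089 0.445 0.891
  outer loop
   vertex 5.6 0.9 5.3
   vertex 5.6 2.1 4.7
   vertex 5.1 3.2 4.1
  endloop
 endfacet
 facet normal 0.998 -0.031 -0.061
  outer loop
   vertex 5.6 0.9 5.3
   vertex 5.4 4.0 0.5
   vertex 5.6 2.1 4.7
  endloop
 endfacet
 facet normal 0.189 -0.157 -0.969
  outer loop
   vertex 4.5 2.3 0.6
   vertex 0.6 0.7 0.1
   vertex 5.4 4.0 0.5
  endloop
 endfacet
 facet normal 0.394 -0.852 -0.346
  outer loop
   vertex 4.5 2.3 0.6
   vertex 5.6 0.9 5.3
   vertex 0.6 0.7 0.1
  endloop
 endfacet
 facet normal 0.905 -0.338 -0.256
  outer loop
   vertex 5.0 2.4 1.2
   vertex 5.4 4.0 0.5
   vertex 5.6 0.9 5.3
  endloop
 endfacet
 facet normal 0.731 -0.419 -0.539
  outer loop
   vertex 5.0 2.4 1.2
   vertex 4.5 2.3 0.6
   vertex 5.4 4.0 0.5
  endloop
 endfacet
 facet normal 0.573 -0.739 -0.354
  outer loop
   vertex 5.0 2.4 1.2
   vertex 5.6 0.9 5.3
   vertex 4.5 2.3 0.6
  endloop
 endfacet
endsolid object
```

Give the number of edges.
21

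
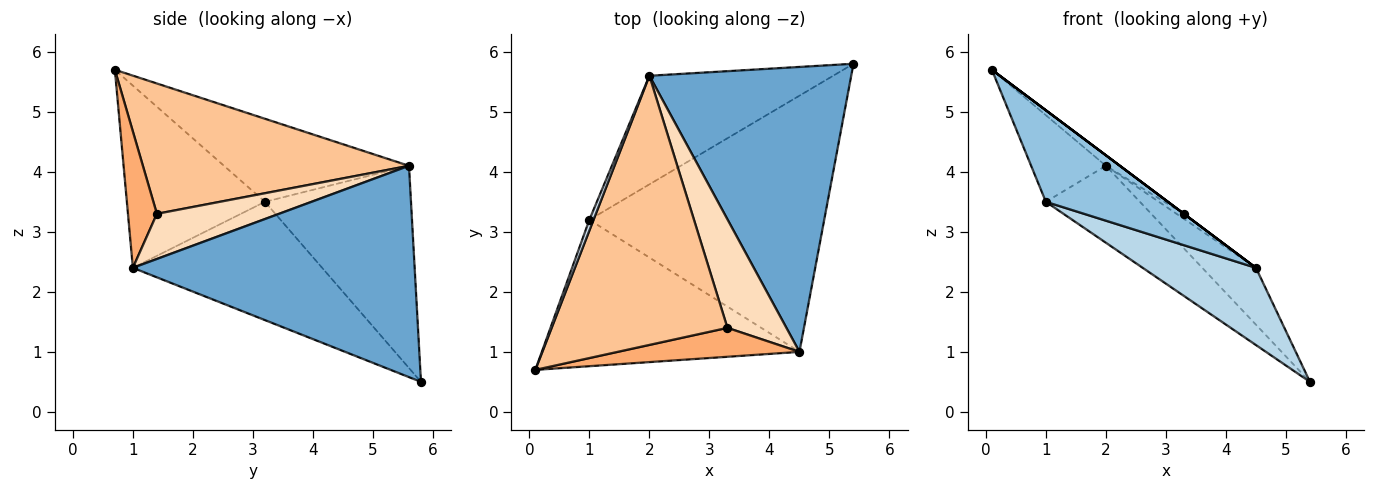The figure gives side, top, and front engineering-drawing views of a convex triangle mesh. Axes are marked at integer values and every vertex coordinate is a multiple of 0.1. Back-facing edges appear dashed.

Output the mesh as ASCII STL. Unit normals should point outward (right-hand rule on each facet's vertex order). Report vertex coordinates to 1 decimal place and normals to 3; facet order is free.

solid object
 facet normal 0.716 0.136 0.684
  outer loop
   vertex 2.0 5.6 4.1
   vertex 4.5 1.0 2.4
   vertex 5.4 5.8 0.5
  endloop
 endfacet
 facet normal -0.514 -0.455 -0.727
  outer loop
   vertex 1.0 3.2 3.5
   vertex 4.5 1.0 2.4
   vertex 0.1 0.7 5.7
  endloop
 endfacet
 facet normal -0.434 -0.260 -0.862
  outer loop
   vertex 1.0 3.2 3.5
   vertex 5.4 5.8 0.5
   vertex 4.5 1.0 2.4
  endloop
 endfacet
 facet normal -0.926 0.374 0.046
  outer loop
   vertex 1.0 3.2 3.5
   vertex 0.1 0.7 5.7
   vertex 2.0 5.6 4.1
  endloop
 endfacet
 facet normal -0.668 0.430 -0.607
  outer loop
   vertex 1.0 3.2 3.5
   vertex 2.0 5.6 4.1
   vertex 5.4 5.8 0.5
  endloop
 endfacet
 facet normal 0.600 0.000 0.800
  outer loop
   vertex 3.3 1.4 3.3
   vertex 0.1 0.7 5.7
   vertex 4.5 1.0 2.4
  endloop
 endfacet
 facet normal 0.595 0.031 0.803
  outer loop
   vertex 3.3 1.4 3.3
   vertex 2.0 5.6 4.1
   vertex 0.1 0.7 5.7
  endloop
 endfacet
 facet normal 0.607 0.037 0.794
  outer loop
   vertex 3.3 1.4 3.3
   vertex 4.5 1.0 2.4
   vertex 2.0 5.6 4.1
  endloop
 endfacet
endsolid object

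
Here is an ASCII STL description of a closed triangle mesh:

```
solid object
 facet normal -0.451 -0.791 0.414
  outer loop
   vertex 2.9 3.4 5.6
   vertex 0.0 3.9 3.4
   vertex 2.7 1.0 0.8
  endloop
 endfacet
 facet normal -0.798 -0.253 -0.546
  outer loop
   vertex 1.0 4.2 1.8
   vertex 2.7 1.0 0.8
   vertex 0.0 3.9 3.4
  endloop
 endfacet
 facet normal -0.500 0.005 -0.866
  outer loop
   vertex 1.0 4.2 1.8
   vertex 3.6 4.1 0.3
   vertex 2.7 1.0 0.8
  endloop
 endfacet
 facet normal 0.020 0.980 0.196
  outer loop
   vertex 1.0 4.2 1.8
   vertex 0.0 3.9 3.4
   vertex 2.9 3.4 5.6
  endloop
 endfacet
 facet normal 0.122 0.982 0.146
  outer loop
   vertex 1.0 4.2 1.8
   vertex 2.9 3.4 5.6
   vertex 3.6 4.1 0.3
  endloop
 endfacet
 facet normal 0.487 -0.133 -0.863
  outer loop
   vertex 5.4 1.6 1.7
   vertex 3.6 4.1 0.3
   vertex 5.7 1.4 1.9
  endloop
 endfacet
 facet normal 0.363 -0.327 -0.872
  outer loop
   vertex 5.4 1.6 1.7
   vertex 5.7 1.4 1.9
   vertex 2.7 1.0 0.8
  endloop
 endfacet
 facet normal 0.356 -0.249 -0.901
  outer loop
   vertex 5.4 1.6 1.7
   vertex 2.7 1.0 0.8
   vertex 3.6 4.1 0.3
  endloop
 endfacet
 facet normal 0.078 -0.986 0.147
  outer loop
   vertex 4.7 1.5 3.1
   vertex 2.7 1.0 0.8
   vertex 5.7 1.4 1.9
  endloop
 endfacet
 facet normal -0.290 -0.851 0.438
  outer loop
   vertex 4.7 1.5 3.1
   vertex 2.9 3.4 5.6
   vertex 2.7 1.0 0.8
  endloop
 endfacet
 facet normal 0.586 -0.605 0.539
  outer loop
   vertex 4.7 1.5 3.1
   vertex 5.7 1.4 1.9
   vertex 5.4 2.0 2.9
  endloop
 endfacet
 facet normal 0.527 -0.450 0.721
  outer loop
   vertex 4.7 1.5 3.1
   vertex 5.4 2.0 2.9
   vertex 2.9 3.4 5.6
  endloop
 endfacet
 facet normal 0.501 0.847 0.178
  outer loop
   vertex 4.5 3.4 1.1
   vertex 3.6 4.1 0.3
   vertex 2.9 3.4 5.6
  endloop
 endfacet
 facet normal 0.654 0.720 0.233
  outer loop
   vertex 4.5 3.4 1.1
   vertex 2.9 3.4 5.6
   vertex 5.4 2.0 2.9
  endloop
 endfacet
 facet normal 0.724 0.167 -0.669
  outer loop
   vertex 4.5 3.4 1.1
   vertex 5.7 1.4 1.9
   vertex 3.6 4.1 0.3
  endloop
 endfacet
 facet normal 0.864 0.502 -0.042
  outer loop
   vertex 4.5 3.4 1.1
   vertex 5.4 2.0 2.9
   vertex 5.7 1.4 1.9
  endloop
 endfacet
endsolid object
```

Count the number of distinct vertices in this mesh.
10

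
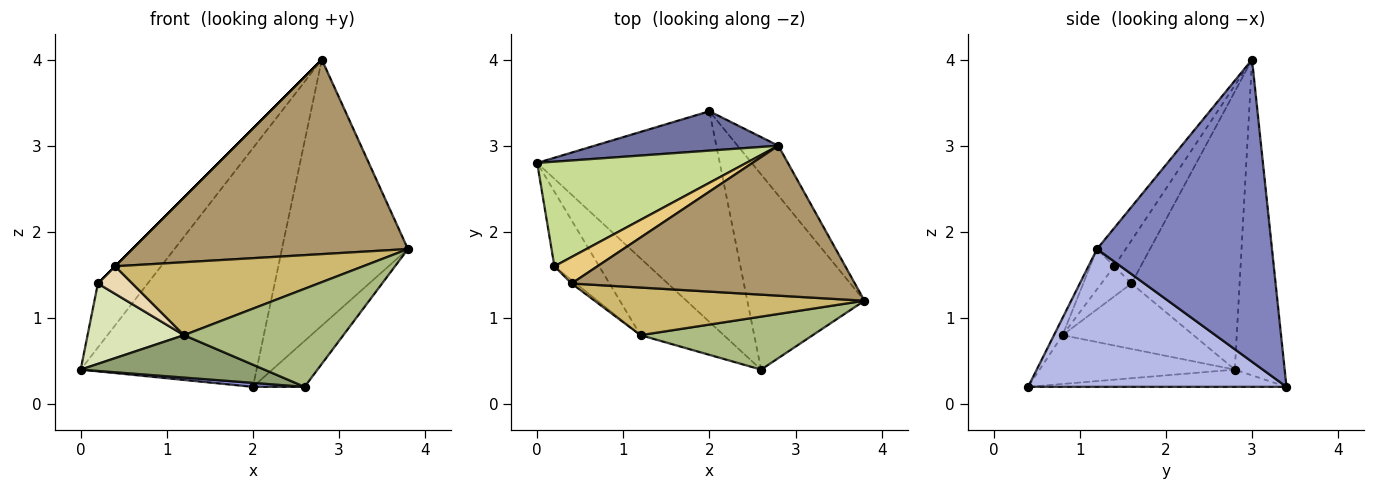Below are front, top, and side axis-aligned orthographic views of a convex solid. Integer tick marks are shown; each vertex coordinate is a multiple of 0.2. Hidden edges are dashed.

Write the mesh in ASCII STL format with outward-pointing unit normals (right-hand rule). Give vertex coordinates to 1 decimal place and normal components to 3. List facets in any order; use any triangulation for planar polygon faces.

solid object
 facet normal -0.269 0.950 0.157
  outer loop
   vertex 2.8 3.0 4.0
   vertex 2.0 3.4 0.2
   vertex 0.0 2.8 0.4
  endloop
 endfacet
 facet normal 0.807 0.581 -0.109
  outer loop
   vertex 2.8 3.0 4.0
   vertex 3.8 1.2 1.8
   vertex 2.0 3.4 0.2
  endloop
 endfacet
 facet normal -0.094 -0.019 -0.995
  outer loop
   vertex 2.6 0.4 0.2
   vertex 0.0 2.8 0.4
   vertex 2.0 3.4 0.2
  endloop
 endfacet
 facet normal 0.753 0.151 -0.640
  outer loop
   vertex 2.6 0.4 0.2
   vertex 2.0 3.4 0.2
   vertex 3.8 1.2 1.8
  endloop
 endfacet
 facet normal -0.457 -0.430 -0.779
  outer loop
   vertex 1.2 0.8 0.8
   vertex 0.0 2.8 0.4
   vertex 2.6 0.4 0.2
  endloop
 endfacet
 facet normal -0.047 -0.879 0.475
  outer loop
   vertex 1.2 0.8 0.8
   vertex 2.6 0.4 0.2
   vertex 3.8 1.2 1.8
  endloop
 endfacet
 facet normal -0.750 0.345 0.564
  outer loop
   vertex 0.2 1.6 1.4
   vertex 2.8 3.0 4.0
   vertex 0.0 2.8 0.4
  endloop
 endfacet
 facet normal -0.705 -0.520 -0.482
  outer loop
   vertex 0.2 1.6 1.4
   vertex 0.0 2.8 0.4
   vertex 1.2 0.8 0.8
  endloop
 endfacet
 facet normal -0.082 -0.789 0.608
  outer loop
   vertex 0.4 1.4 1.6
   vertex 3.8 1.2 1.8
   vertex 2.8 3.0 4.0
  endloop
 endfacet
 facet normal -0.081 -0.835 0.545
  outer loop
   vertex 0.4 1.4 1.6
   vertex 1.2 0.8 0.8
   vertex 3.8 1.2 1.8
  endloop
 endfacet
 facet normal -0.707 0.000 0.707
  outer loop
   vertex 0.4 1.4 1.6
   vertex 2.8 3.0 4.0
   vertex 0.2 1.6 1.4
  endloop
 endfacet
 facet normal -0.656 -0.749 -0.094
  outer loop
   vertex 0.4 1.4 1.6
   vertex 0.2 1.6 1.4
   vertex 1.2 0.8 0.8
  endloop
 endfacet
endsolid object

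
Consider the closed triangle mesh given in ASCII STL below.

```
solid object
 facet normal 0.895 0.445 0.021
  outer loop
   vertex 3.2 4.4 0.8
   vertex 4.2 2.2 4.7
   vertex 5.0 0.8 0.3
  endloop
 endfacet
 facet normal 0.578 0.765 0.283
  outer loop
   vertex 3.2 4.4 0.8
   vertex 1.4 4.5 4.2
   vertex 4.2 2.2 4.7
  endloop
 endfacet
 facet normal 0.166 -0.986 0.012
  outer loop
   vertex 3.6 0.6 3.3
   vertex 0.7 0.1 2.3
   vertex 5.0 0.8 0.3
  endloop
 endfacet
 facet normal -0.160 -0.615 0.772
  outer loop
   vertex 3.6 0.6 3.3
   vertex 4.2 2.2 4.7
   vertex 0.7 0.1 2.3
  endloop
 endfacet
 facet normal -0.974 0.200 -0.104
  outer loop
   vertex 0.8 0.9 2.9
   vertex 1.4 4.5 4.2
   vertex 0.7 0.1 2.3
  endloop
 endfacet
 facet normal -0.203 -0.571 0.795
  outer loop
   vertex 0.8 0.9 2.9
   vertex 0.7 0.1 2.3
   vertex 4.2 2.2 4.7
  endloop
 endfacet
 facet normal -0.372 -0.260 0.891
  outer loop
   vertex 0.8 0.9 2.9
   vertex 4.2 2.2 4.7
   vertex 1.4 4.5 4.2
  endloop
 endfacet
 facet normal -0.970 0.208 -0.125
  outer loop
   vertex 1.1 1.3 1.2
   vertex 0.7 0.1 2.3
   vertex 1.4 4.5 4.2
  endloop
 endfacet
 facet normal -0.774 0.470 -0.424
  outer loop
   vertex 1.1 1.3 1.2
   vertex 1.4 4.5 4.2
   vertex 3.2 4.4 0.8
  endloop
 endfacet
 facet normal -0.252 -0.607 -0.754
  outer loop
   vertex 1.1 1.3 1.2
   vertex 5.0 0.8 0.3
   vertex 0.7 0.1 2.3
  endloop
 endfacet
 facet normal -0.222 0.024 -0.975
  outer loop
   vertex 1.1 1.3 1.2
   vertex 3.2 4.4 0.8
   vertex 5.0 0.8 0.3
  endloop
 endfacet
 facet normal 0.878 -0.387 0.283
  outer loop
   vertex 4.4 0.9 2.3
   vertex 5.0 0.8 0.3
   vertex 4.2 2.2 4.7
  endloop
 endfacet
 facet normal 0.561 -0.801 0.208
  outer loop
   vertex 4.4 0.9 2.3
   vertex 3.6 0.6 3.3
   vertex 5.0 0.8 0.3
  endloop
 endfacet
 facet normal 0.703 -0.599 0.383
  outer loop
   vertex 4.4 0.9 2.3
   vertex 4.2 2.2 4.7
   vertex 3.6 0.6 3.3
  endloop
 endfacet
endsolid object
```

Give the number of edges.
21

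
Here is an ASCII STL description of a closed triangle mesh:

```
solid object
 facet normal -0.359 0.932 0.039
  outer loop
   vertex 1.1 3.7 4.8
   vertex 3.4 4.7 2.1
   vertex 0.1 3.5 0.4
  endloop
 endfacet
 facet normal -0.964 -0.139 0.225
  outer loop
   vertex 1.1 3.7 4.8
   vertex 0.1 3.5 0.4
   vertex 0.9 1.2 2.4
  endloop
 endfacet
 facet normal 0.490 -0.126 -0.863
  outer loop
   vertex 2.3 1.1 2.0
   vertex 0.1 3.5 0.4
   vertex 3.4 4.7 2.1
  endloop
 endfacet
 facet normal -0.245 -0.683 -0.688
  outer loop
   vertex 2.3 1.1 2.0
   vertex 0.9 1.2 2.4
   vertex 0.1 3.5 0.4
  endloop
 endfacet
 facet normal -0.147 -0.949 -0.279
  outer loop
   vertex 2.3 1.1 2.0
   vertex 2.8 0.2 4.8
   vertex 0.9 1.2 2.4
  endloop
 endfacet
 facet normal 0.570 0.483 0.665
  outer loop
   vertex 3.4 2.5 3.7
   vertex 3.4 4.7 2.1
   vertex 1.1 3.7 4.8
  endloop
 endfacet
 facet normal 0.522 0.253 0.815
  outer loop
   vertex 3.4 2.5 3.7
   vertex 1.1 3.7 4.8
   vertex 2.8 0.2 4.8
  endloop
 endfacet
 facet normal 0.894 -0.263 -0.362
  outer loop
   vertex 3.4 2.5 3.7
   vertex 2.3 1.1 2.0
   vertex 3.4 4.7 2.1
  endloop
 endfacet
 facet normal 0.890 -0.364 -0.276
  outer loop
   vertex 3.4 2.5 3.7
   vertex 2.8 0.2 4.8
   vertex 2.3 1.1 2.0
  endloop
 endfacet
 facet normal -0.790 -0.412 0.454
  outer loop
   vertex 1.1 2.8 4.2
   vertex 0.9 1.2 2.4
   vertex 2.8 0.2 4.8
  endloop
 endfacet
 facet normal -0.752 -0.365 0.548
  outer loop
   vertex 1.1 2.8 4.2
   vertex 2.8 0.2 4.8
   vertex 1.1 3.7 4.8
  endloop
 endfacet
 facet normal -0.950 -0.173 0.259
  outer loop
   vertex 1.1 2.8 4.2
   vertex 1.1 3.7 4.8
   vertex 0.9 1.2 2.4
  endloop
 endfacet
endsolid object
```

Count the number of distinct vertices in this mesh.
8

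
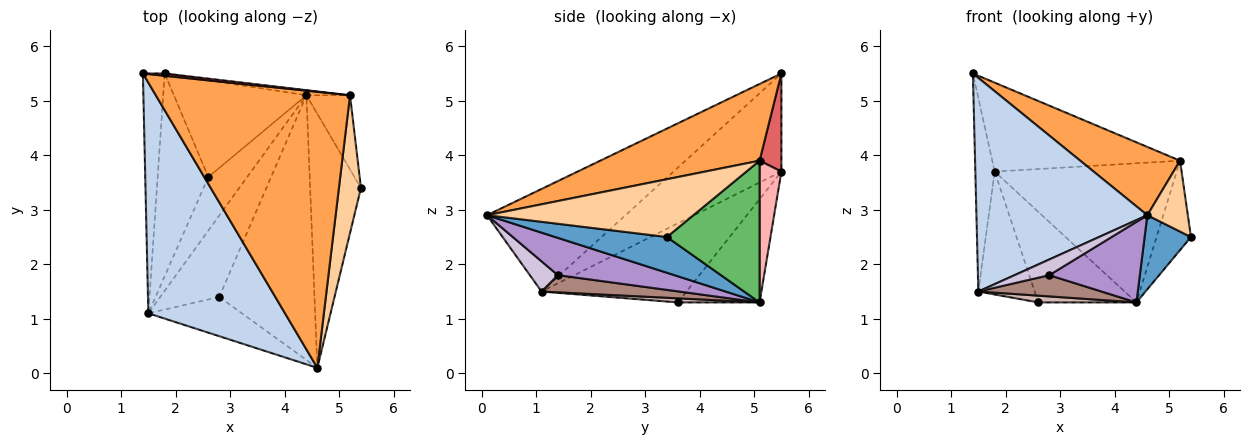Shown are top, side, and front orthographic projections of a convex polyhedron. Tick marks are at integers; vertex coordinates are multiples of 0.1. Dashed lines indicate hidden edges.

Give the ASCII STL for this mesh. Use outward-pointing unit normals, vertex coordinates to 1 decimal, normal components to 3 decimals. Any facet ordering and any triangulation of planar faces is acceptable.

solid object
 facet normal 0.560 -0.232 -0.795
  outer loop
   vertex 4.4 5.1 1.3
   vertex 5.4 3.4 2.5
   vertex 4.6 0.1 2.9
  endloop
 endfacet
 facet normal -0.482 -0.595 0.643
  outer loop
   vertex 1.5 1.1 1.5
   vertex 4.6 0.1 2.9
   vertex 1.4 5.5 5.5
  endloop
 endfacet
 facet normal 0.358 -0.224 0.906
  outer loop
   vertex 5.2 5.1 3.9
   vertex 1.4 5.5 5.5
   vertex 4.6 0.1 2.9
  endloop
 endfacet
 facet normal 0.919 -0.180 0.350
  outer loop
   vertex 5.2 5.1 3.9
   vertex 4.6 0.1 2.9
   vertex 5.4 3.4 2.5
  endloop
 endfacet
 facet normal 0.901 0.334 -0.277
  outer loop
   vertex 5.2 5.1 3.9
   vertex 5.4 3.4 2.5
   vertex 4.4 5.1 1.3
  endloop
 endfacet
 facet normal -0.962 0.172 -0.214
  outer loop
   vertex 1.8 5.5 3.7
   vertex 1.5 1.1 1.5
   vertex 1.4 5.5 5.5
  endloop
 endfacet
 facet normal 0.115 0.993 0.026
  outer loop
   vertex 1.8 5.5 3.7
   vertex 1.4 5.5 5.5
   vertex 5.2 5.1 3.9
  endloop
 endfacet
 facet normal 0.119 0.992 -0.037
  outer loop
   vertex 1.8 5.5 3.7
   vertex 5.2 5.1 3.9
   vertex 4.4 5.1 1.3
  endloop
 endfacet
 facet normal 0.351 -0.273 -0.896
  outer loop
   vertex 2.8 1.4 1.8
   vertex 4.4 5.1 1.3
   vertex 4.6 0.1 2.9
  endloop
 endfacet
 facet normal 0.287 -0.355 -0.890
  outer loop
   vertex 2.8 1.4 1.8
   vertex 4.6 0.1 2.9
   vertex 1.5 1.1 1.5
  endloop
 endfacet
 facet normal 0.271 -0.243 -0.931
  outer loop
   vertex 2.8 1.4 1.8
   vertex 1.5 1.1 1.5
   vertex 4.4 5.1 1.3
  endloop
 endfacet
 facet normal 0.104 -0.125 -0.987
  outer loop
   vertex 2.6 3.6 1.3
   vertex 4.4 5.1 1.3
   vertex 1.5 1.1 1.5
  endloop
 endfacet
 facet normal -0.495 0.594 -0.635
  outer loop
   vertex 2.6 3.6 1.3
   vertex 1.8 5.5 3.7
   vertex 4.4 5.1 1.3
  endloop
 endfacet
 facet normal -0.800 0.311 -0.513
  outer loop
   vertex 2.6 3.6 1.3
   vertex 1.5 1.1 1.5
   vertex 1.8 5.5 3.7
  endloop
 endfacet
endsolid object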